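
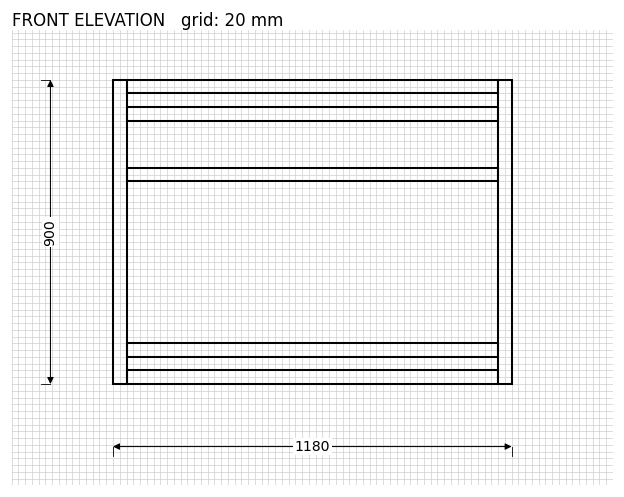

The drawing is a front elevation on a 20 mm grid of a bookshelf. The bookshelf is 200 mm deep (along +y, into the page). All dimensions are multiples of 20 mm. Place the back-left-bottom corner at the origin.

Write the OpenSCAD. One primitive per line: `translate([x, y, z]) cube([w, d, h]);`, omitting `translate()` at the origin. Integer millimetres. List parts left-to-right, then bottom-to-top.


cube([40, 200, 900]);
translate([40, 0, 0]) cube([1100, 200, 40]);
translate([40, 0, 80]) cube([1100, 200, 40]);
translate([40, 0, 600]) cube([1100, 200, 40]);
translate([40, 0, 780]) cube([1100, 200, 40]);
translate([40, 0, 860]) cube([1100, 200, 40]);
translate([1140, 0, 0]) cube([40, 200, 900]);


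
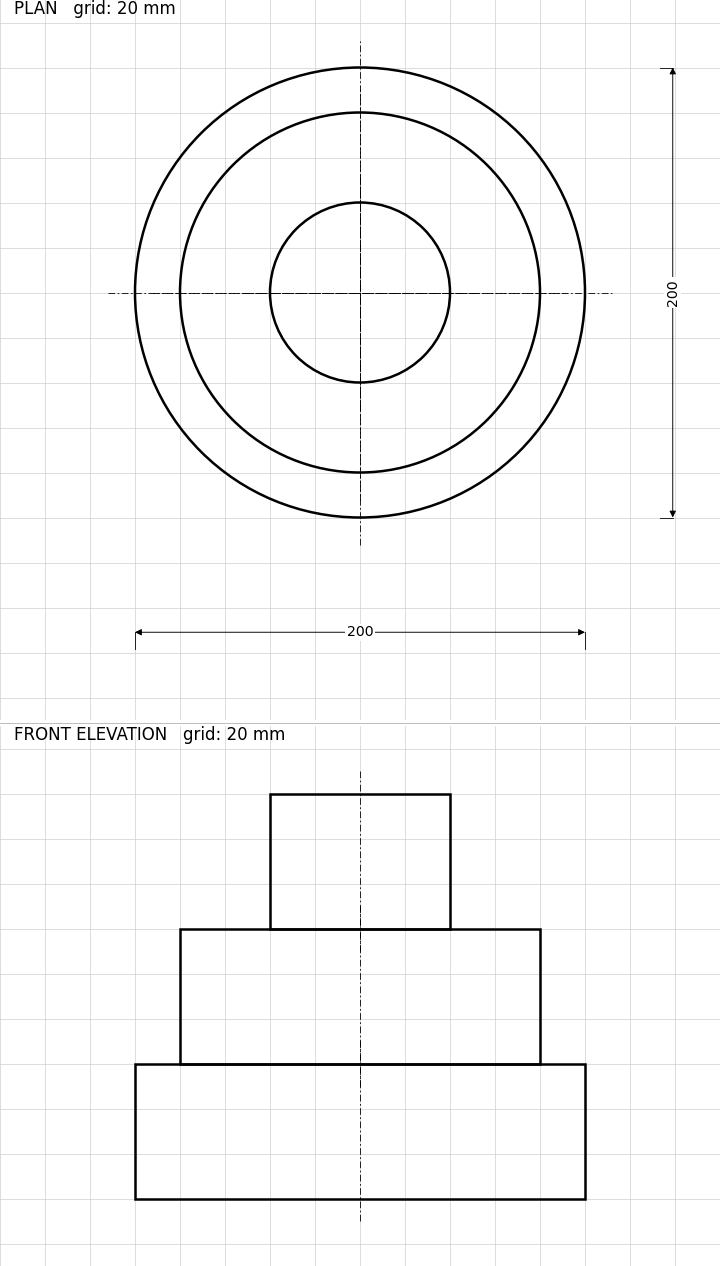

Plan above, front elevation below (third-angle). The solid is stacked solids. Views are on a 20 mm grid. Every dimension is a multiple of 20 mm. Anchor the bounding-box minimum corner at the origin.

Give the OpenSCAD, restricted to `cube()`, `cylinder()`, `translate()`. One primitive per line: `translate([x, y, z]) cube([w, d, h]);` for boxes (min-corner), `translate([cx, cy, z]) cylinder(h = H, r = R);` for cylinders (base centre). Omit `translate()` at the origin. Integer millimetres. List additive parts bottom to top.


translate([100, 100, 0]) cylinder(h = 60, r = 100);
translate([100, 100, 60]) cylinder(h = 60, r = 80);
translate([100, 100, 120]) cylinder(h = 60, r = 40);


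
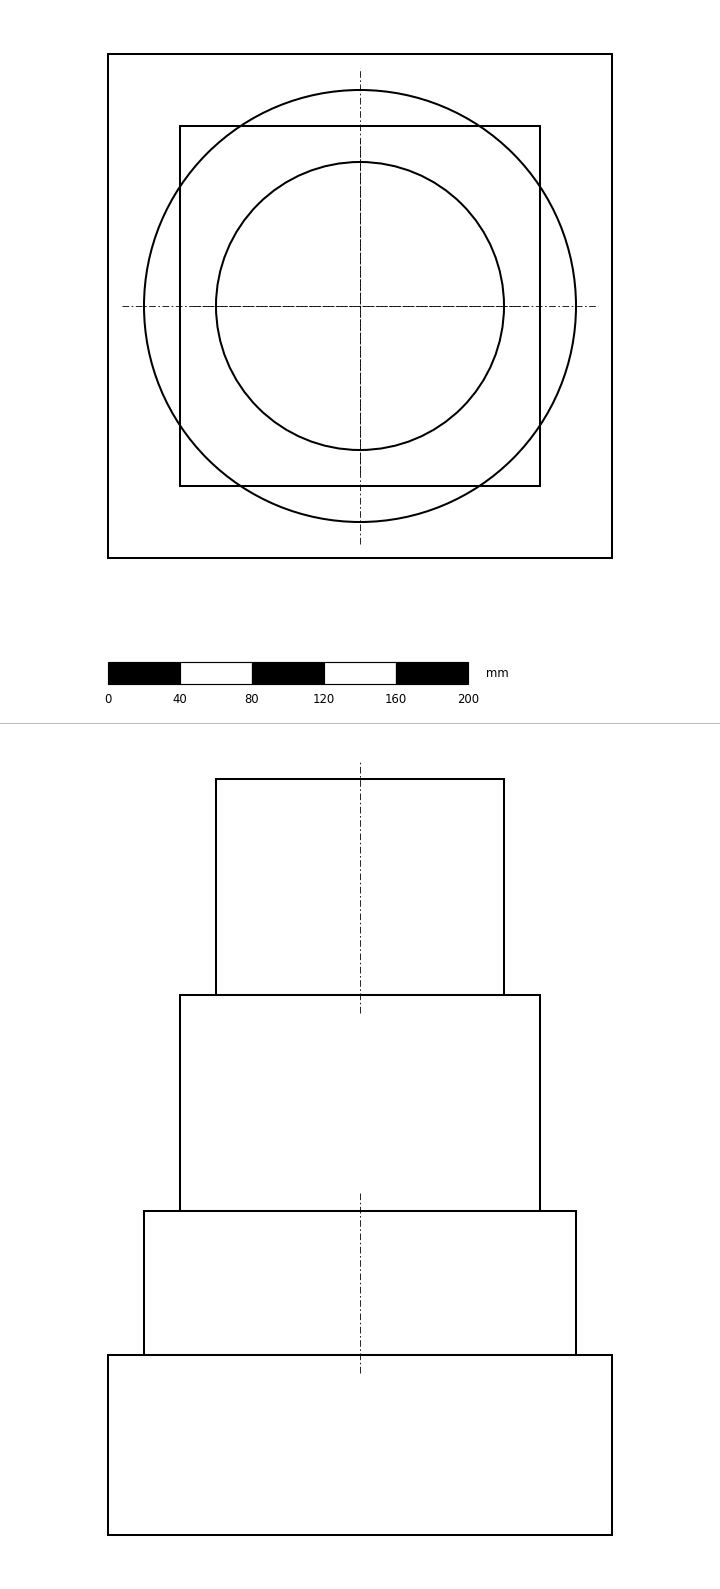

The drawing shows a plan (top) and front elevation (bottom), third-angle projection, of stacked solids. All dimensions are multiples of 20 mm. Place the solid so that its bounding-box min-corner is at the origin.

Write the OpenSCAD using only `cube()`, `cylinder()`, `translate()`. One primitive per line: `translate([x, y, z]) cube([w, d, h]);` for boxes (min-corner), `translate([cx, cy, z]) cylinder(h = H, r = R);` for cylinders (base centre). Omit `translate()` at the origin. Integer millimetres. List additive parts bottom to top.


cube([280, 280, 100]);
translate([140, 140, 100]) cylinder(h = 80, r = 120);
translate([40, 40, 180]) cube([200, 200, 120]);
translate([140, 140, 300]) cylinder(h = 120, r = 80);


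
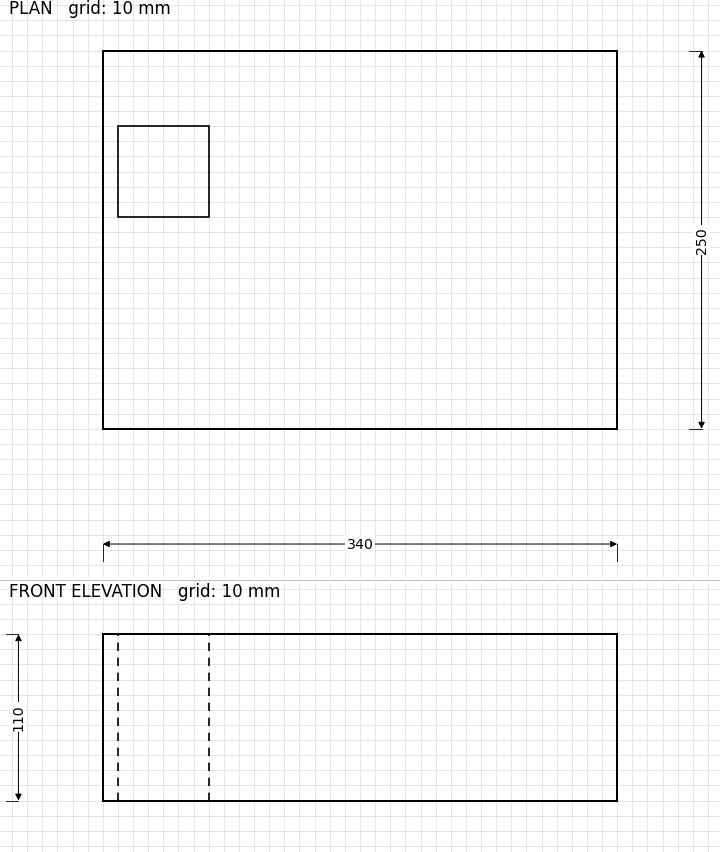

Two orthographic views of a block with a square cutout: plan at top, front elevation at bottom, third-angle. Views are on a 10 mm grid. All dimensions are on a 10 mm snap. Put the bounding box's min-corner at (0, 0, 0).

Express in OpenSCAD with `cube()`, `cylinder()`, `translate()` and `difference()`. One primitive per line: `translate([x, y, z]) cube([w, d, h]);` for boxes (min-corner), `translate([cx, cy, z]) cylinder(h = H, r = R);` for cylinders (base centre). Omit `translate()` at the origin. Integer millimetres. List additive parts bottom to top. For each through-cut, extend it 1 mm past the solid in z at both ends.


difference() {
  cube([340, 250, 110]);
  translate([10, 140, -1]) cube([60, 60, 112]);
}


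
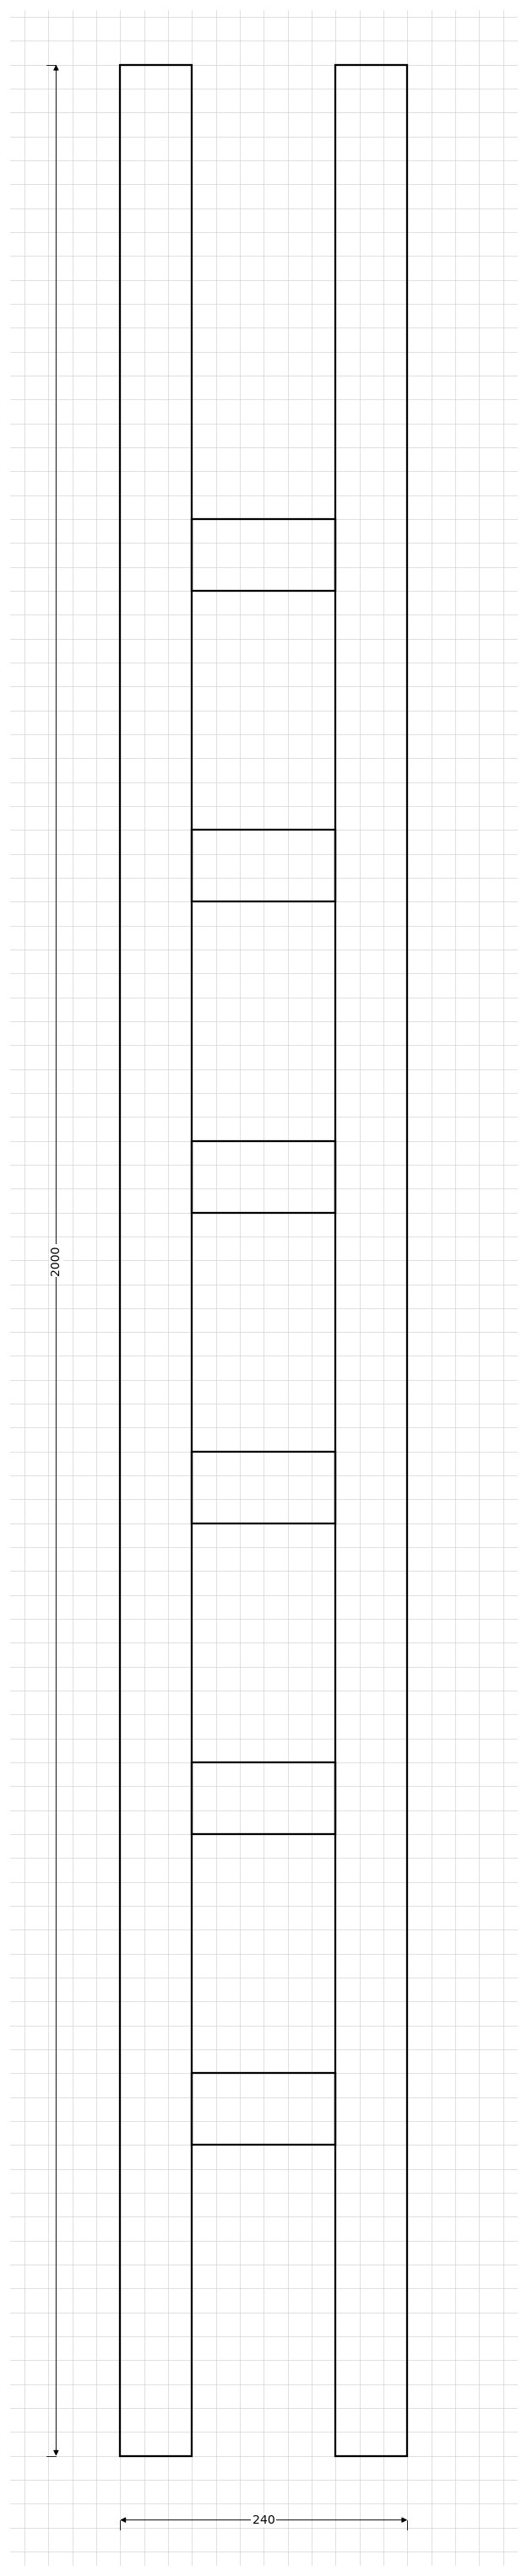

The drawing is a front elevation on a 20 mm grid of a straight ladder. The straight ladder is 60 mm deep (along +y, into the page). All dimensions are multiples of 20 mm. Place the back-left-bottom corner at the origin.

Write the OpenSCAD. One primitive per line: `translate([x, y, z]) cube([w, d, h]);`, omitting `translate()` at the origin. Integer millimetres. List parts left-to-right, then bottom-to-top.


cube([60, 60, 2000]);
translate([60, 0, 260]) cube([120, 60, 60]);
translate([60, 0, 520]) cube([120, 60, 60]);
translate([60, 0, 780]) cube([120, 60, 60]);
translate([60, 0, 1040]) cube([120, 60, 60]);
translate([60, 0, 1300]) cube([120, 60, 60]);
translate([60, 0, 1560]) cube([120, 60, 60]);
translate([180, 0, 0]) cube([60, 60, 2000]);


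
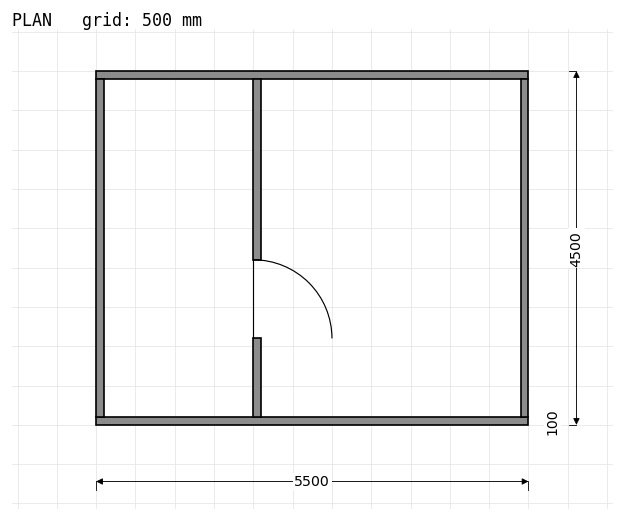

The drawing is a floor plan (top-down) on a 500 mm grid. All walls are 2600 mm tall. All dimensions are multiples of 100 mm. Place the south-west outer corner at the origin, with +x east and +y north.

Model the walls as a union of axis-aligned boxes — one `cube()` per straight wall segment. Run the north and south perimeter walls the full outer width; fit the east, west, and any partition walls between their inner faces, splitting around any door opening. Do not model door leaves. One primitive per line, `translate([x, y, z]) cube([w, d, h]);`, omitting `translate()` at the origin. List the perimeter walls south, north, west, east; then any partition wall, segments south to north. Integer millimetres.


cube([5500, 100, 2600]);
translate([0, 4400, 0]) cube([5500, 100, 2600]);
translate([0, 100, 0]) cube([100, 4300, 2600]);
translate([5400, 100, 0]) cube([100, 4300, 2600]);
translate([2000, 100, 0]) cube([100, 1000, 2600]);
translate([2000, 2100, 0]) cube([100, 2300, 2600]);


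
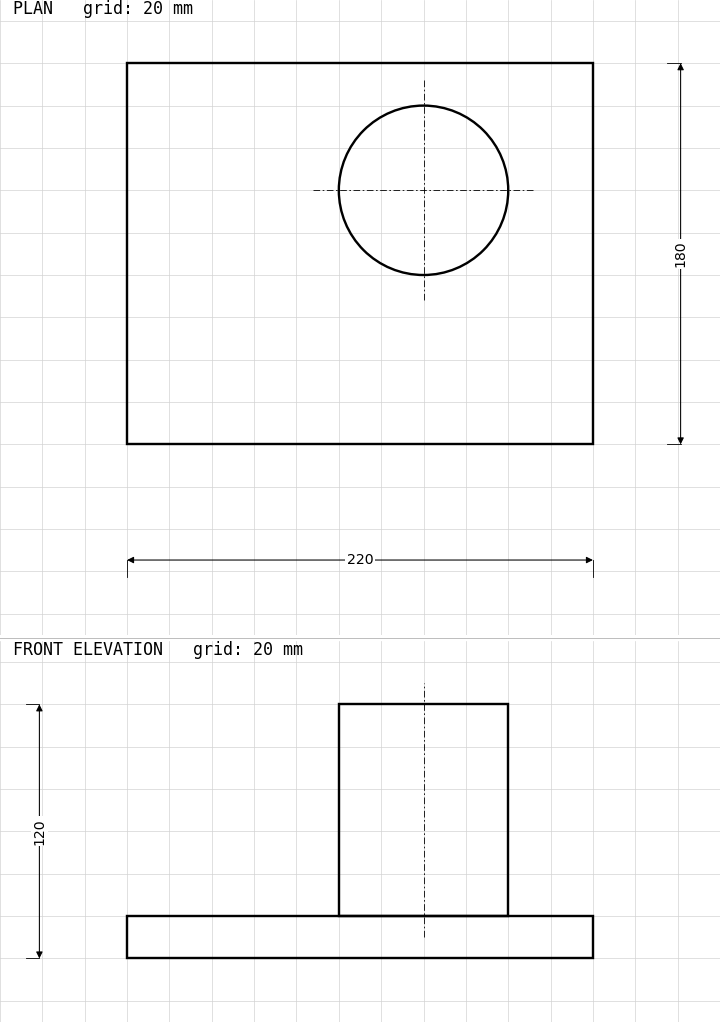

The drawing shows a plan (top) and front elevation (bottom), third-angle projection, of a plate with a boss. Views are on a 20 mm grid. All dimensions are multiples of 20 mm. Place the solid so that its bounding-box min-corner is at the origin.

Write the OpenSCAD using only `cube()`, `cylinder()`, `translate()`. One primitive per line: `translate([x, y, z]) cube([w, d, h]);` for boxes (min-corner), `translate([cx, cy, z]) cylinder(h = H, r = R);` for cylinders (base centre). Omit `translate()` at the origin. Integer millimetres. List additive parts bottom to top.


cube([220, 180, 20]);
translate([140, 120, 20]) cylinder(h = 100, r = 40);


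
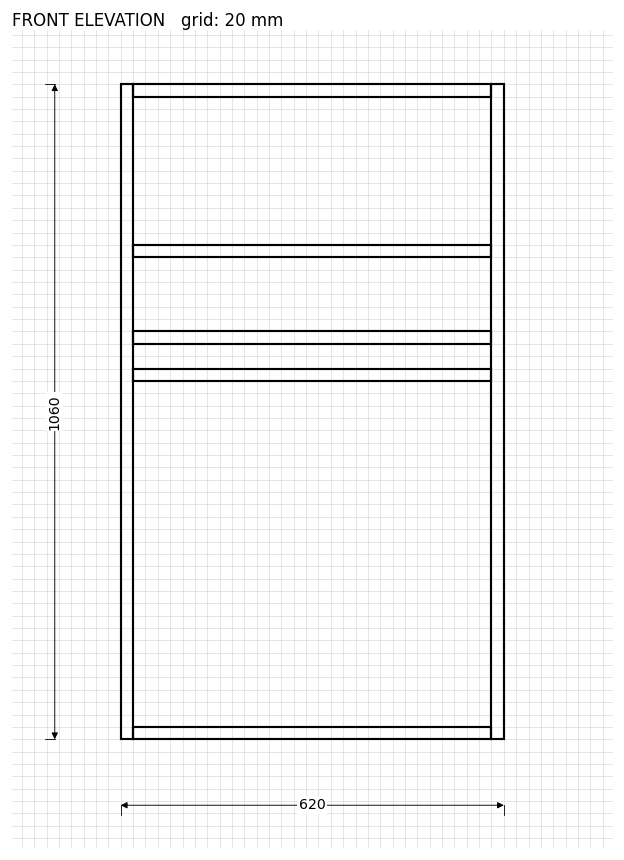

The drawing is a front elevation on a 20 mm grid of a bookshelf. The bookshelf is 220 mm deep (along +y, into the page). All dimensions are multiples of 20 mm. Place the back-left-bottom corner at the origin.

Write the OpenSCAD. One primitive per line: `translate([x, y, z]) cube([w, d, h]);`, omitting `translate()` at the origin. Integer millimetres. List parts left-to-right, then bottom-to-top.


cube([20, 220, 1060]);
translate([20, 0, 0]) cube([580, 220, 20]);
translate([20, 0, 580]) cube([580, 220, 20]);
translate([20, 0, 640]) cube([580, 220, 20]);
translate([20, 0, 780]) cube([580, 220, 20]);
translate([20, 0, 1040]) cube([580, 220, 20]);
translate([600, 0, 0]) cube([20, 220, 1060]);


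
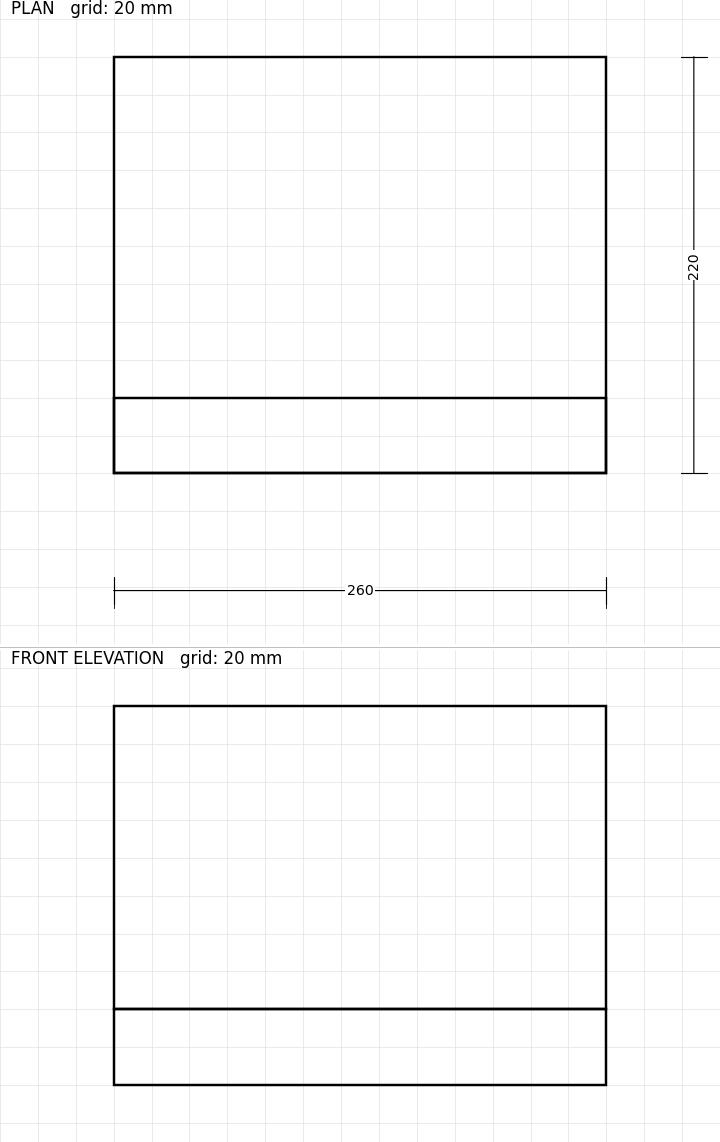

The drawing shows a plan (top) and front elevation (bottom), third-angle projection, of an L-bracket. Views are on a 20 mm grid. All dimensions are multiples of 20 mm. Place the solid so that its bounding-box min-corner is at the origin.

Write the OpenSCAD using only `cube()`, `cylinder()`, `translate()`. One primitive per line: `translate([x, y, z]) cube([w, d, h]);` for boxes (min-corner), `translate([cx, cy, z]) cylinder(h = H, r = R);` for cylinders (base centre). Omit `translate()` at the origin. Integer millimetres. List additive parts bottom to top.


cube([260, 220, 40]);
translate([0, 0, 40]) cube([260, 40, 160]);


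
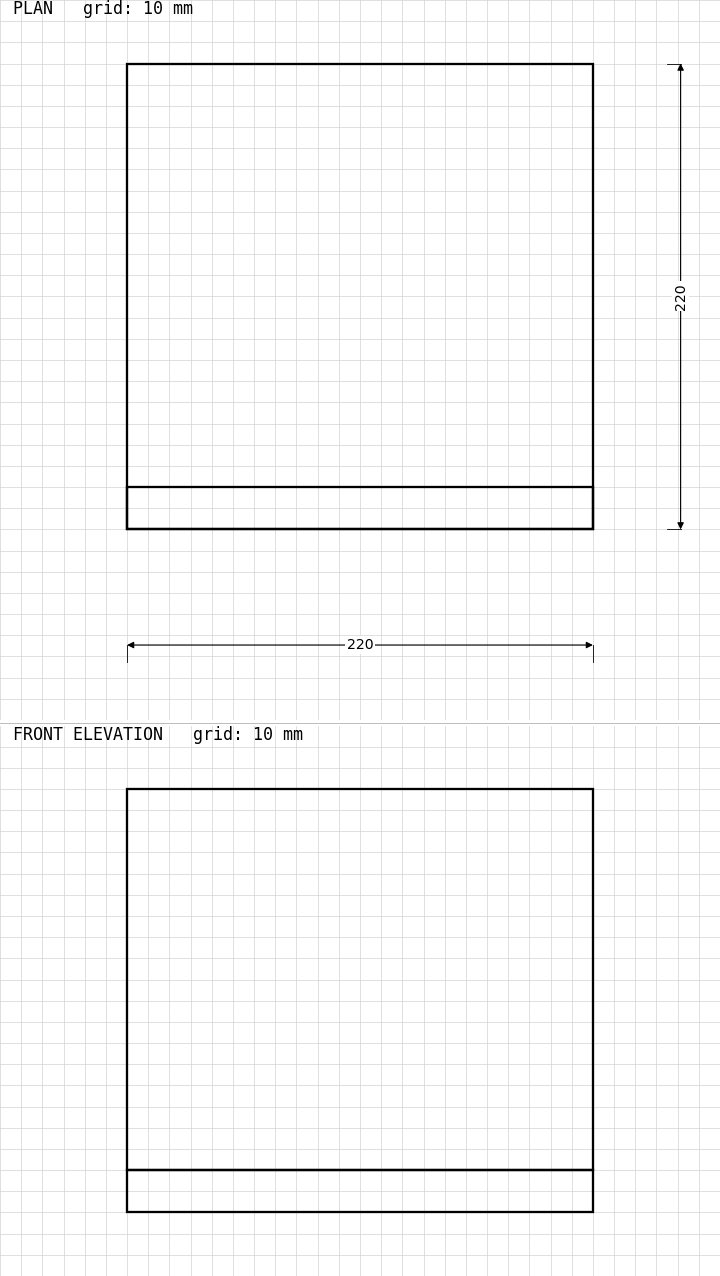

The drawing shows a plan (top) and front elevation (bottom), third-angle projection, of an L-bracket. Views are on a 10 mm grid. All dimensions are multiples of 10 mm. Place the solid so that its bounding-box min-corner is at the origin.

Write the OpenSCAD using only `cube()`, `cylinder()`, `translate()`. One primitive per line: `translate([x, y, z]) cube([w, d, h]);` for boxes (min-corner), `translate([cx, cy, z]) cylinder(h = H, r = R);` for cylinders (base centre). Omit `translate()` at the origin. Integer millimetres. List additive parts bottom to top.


cube([220, 220, 20]);
translate([0, 0, 20]) cube([220, 20, 180]);


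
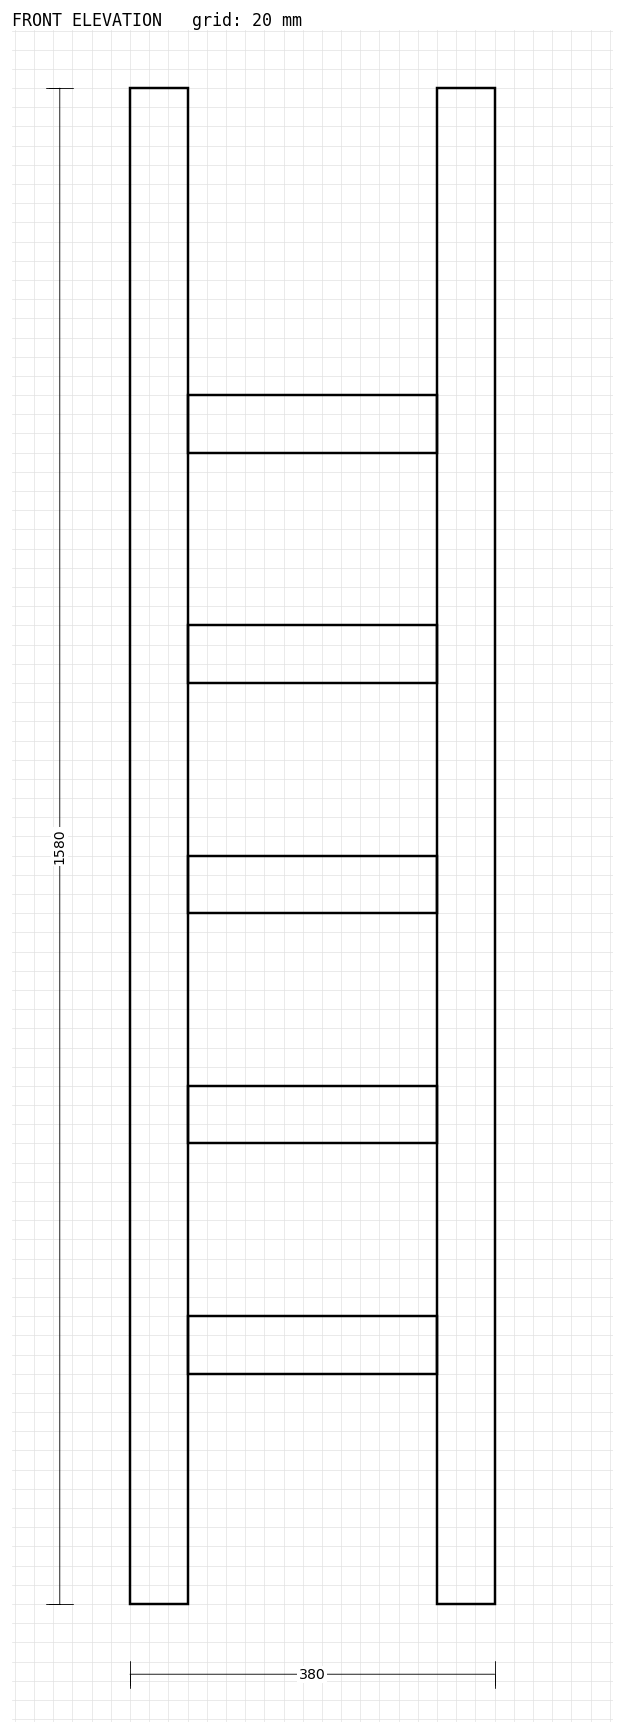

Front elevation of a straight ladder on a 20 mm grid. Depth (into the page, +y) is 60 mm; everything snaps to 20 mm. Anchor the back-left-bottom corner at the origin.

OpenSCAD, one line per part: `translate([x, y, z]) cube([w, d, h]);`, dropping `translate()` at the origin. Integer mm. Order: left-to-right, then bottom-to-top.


cube([60, 60, 1580]);
translate([60, 0, 240]) cube([260, 60, 60]);
translate([60, 0, 480]) cube([260, 60, 60]);
translate([60, 0, 720]) cube([260, 60, 60]);
translate([60, 0, 960]) cube([260, 60, 60]);
translate([60, 0, 1200]) cube([260, 60, 60]);
translate([320, 0, 0]) cube([60, 60, 1580]);


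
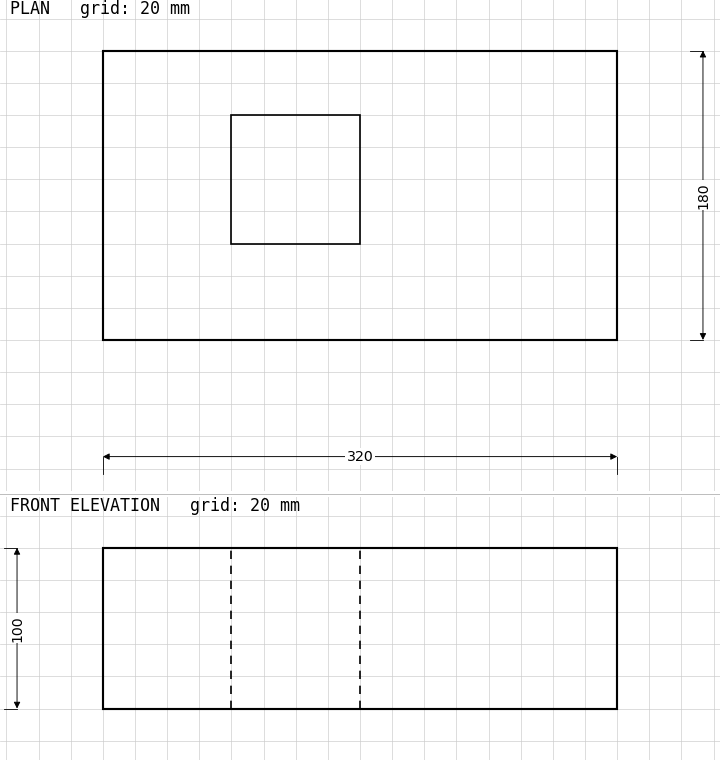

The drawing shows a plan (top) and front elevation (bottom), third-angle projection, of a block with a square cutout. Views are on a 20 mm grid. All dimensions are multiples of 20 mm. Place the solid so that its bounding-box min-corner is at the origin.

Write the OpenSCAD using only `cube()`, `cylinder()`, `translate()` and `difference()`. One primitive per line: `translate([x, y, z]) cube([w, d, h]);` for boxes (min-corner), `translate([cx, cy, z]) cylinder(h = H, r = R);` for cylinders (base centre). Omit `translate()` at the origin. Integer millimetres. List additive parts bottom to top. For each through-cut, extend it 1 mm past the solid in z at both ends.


difference() {
  cube([320, 180, 100]);
  translate([80, 60, -1]) cube([80, 80, 102]);
}


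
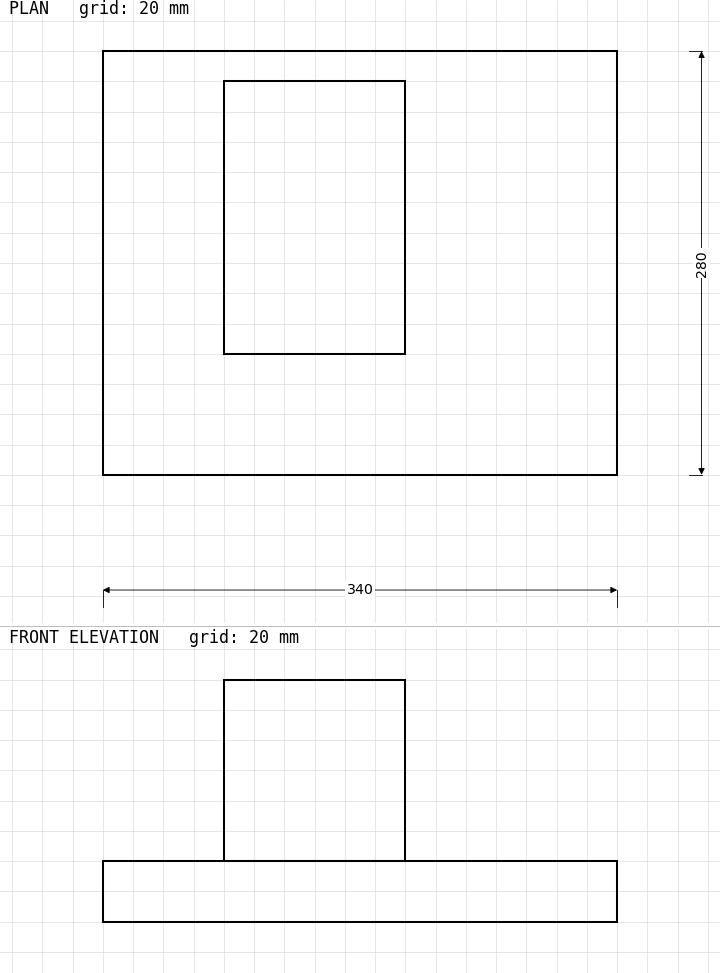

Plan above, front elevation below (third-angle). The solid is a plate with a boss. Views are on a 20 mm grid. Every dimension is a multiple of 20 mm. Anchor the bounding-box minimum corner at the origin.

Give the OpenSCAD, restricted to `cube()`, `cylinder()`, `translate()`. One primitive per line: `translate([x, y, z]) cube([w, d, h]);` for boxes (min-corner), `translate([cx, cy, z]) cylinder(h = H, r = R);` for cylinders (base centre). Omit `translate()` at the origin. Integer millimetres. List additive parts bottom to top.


cube([340, 280, 40]);
translate([80, 80, 40]) cube([120, 180, 120]);


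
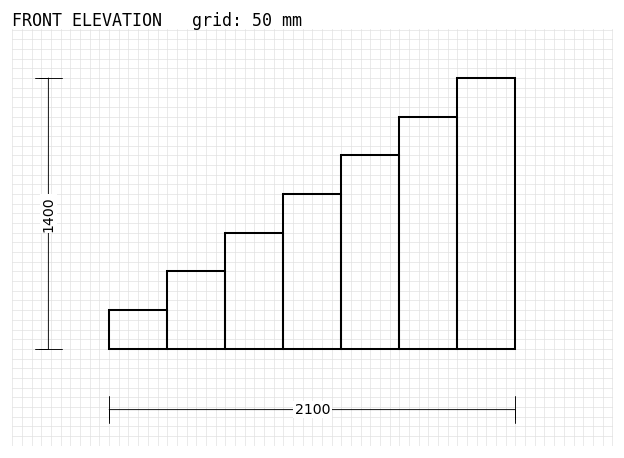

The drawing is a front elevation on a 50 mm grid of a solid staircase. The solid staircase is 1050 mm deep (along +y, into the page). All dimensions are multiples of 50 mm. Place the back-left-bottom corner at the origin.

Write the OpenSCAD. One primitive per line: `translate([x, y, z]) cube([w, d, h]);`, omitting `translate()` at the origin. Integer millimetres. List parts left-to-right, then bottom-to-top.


cube([300, 1050, 200]);
translate([300, 0, 0]) cube([300, 1050, 400]);
translate([600, 0, 0]) cube([300, 1050, 600]);
translate([900, 0, 0]) cube([300, 1050, 800]);
translate([1200, 0, 0]) cube([300, 1050, 1000]);
translate([1500, 0, 0]) cube([300, 1050, 1200]);
translate([1800, 0, 0]) cube([300, 1050, 1400]);


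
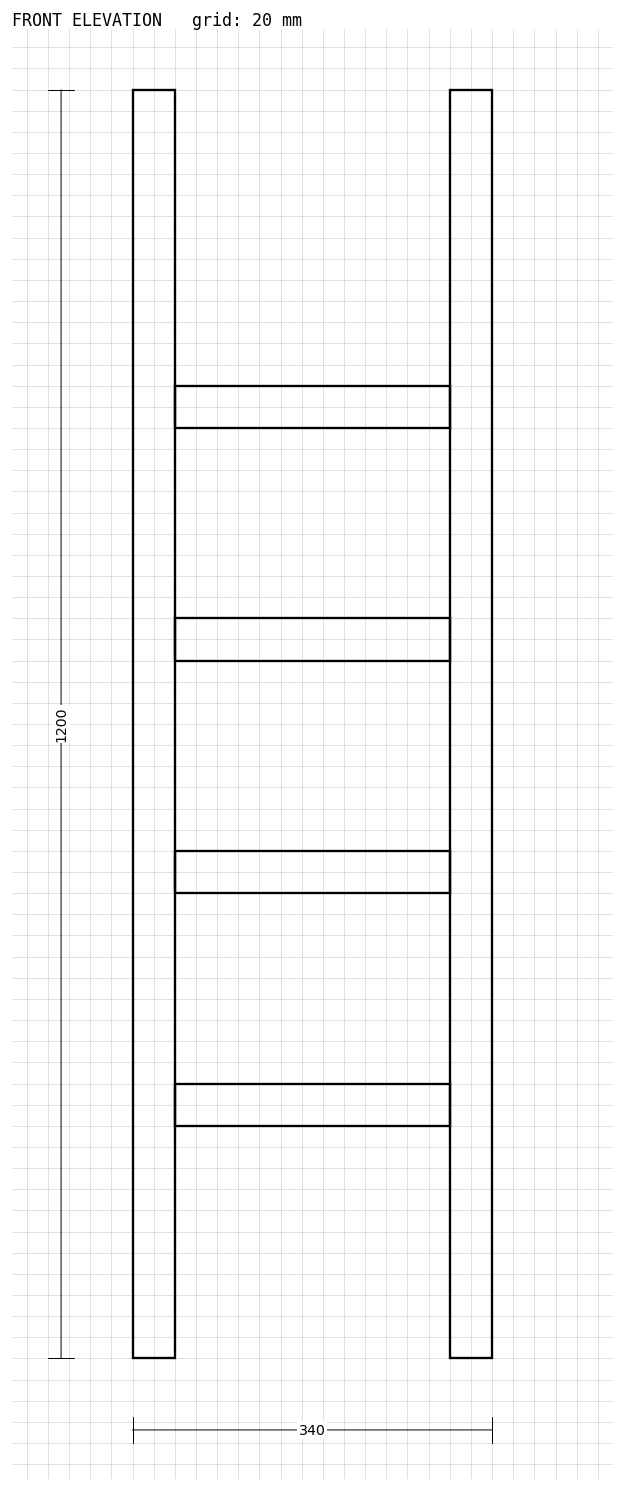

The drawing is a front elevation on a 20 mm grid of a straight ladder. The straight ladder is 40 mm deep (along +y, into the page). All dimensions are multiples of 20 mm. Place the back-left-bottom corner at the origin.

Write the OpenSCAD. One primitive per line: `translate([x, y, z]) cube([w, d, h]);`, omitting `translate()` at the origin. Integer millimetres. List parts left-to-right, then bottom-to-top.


cube([40, 40, 1200]);
translate([40, 0, 220]) cube([260, 40, 40]);
translate([40, 0, 440]) cube([260, 40, 40]);
translate([40, 0, 660]) cube([260, 40, 40]);
translate([40, 0, 880]) cube([260, 40, 40]);
translate([300, 0, 0]) cube([40, 40, 1200]);


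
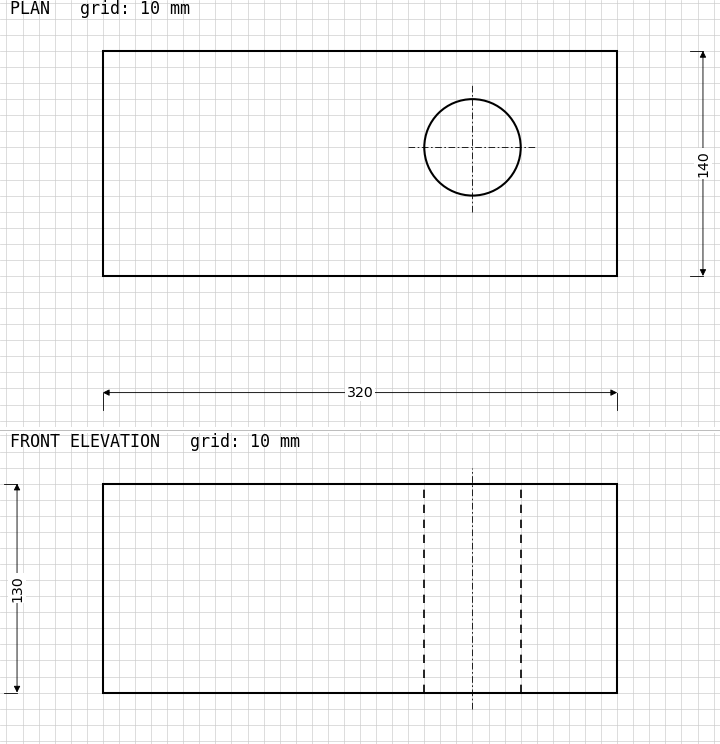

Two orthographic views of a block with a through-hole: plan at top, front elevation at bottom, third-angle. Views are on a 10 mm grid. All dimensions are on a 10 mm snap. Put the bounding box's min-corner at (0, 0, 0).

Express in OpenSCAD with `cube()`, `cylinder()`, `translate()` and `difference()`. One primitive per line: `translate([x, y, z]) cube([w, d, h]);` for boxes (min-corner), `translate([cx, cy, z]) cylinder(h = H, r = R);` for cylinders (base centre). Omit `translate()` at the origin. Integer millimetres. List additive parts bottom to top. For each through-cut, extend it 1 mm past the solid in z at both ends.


difference() {
  cube([320, 140, 130]);
  translate([230, 80, -1]) cylinder(h = 132, r = 30);
}


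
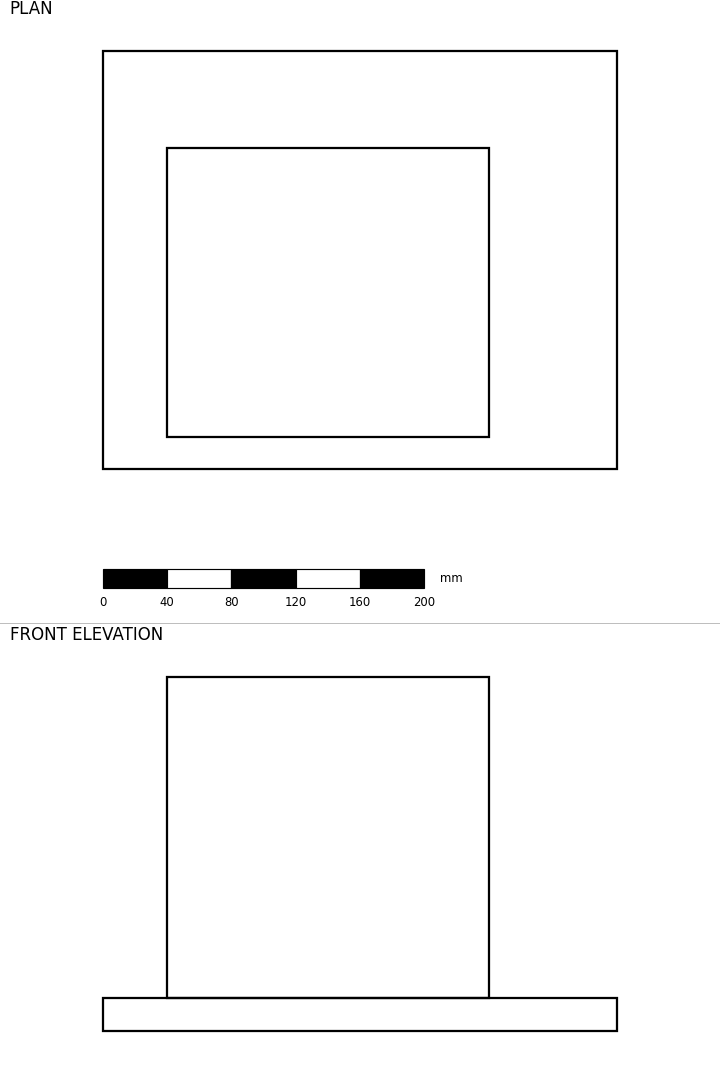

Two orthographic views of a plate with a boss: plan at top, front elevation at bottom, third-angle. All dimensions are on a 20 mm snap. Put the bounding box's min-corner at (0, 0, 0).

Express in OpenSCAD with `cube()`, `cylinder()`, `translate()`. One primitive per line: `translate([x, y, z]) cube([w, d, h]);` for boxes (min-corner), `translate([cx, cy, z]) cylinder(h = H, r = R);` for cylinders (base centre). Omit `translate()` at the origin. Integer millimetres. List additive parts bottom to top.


cube([320, 260, 20]);
translate([40, 20, 20]) cube([200, 180, 200]);


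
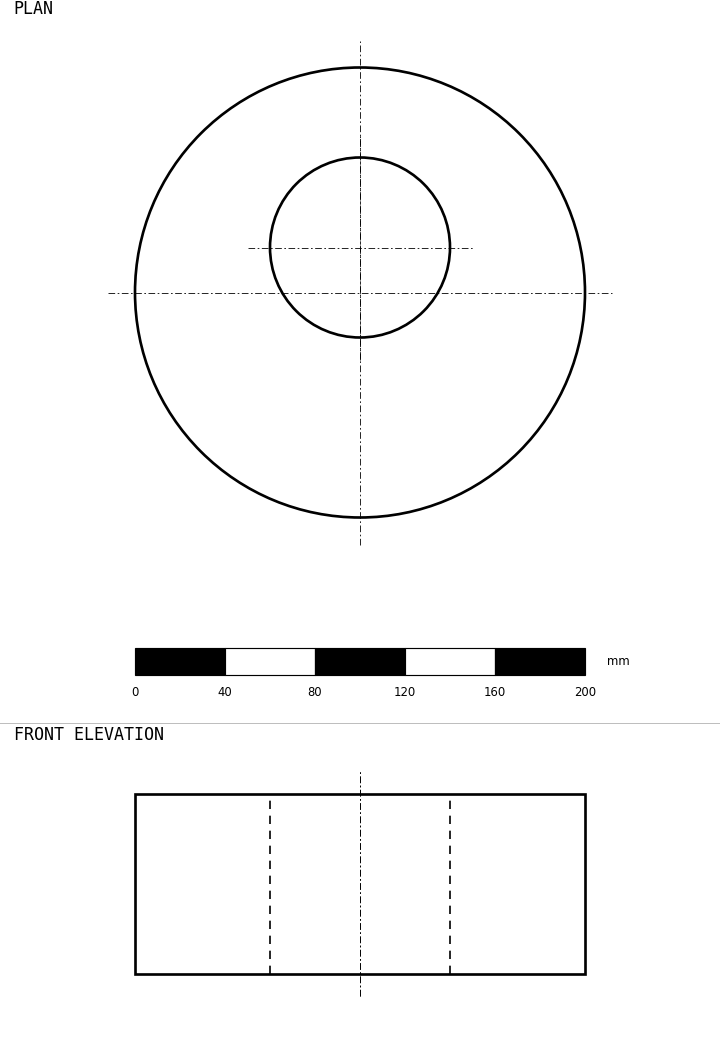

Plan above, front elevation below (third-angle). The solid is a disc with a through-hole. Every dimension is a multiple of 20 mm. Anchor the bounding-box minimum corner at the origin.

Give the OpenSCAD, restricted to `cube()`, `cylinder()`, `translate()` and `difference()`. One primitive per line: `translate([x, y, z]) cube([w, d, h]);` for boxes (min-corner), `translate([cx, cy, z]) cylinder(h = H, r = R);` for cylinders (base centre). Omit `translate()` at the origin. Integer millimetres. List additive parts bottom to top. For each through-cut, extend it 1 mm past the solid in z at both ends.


difference() {
  translate([100, 100, 0]) cylinder(h = 80, r = 100);
  translate([100, 120, -1]) cylinder(h = 82, r = 40);
}


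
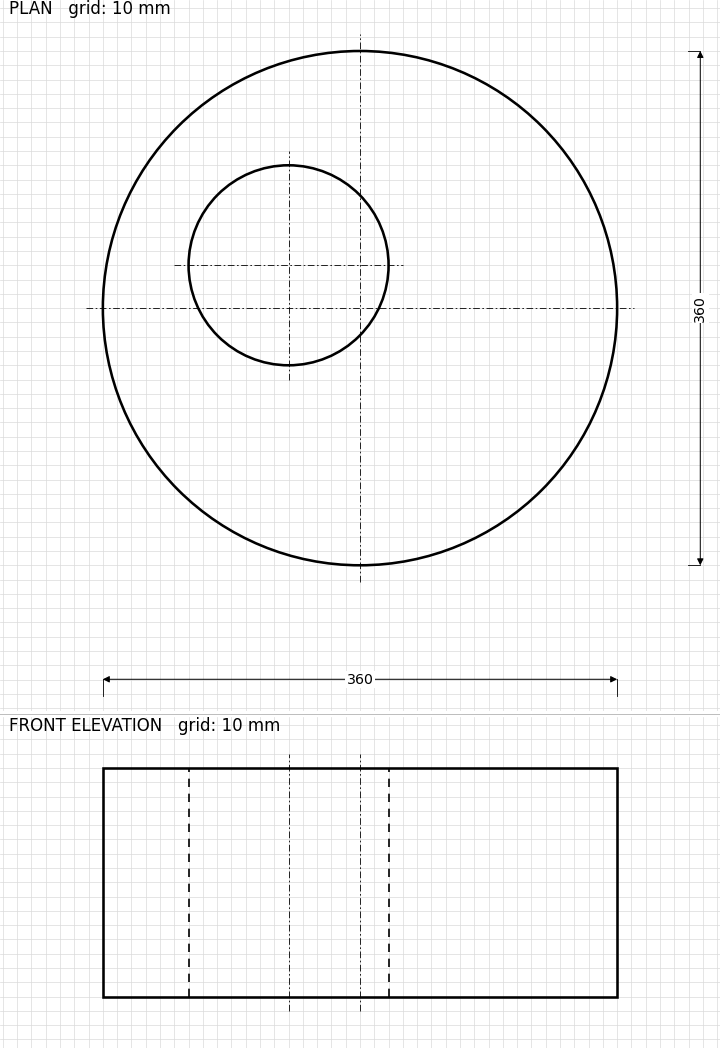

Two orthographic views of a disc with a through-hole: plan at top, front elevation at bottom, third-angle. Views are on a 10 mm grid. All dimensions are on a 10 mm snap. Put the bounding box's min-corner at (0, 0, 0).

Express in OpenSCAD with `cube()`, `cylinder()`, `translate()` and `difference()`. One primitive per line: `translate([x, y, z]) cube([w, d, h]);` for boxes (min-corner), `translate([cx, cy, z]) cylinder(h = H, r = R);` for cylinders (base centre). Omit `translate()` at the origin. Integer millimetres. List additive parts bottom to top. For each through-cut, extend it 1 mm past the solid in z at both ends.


difference() {
  translate([180, 180, 0]) cylinder(h = 160, r = 180);
  translate([130, 210, -1]) cylinder(h = 162, r = 70);
}


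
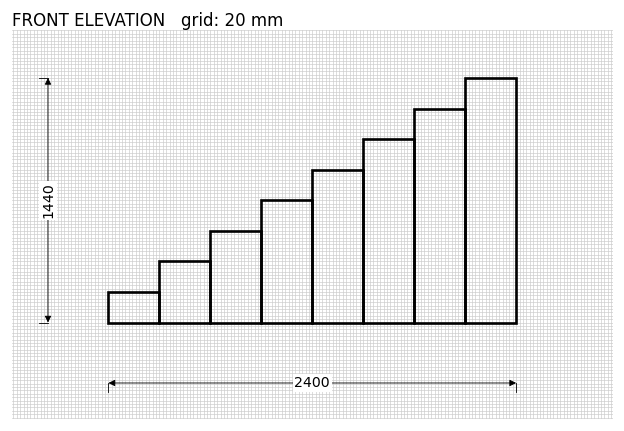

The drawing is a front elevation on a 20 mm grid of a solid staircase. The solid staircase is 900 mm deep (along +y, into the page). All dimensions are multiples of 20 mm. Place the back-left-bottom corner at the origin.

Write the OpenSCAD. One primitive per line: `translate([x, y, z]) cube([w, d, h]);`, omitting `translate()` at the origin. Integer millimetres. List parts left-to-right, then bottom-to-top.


cube([300, 900, 180]);
translate([300, 0, 0]) cube([300, 900, 360]);
translate([600, 0, 0]) cube([300, 900, 540]);
translate([900, 0, 0]) cube([300, 900, 720]);
translate([1200, 0, 0]) cube([300, 900, 900]);
translate([1500, 0, 0]) cube([300, 900, 1080]);
translate([1800, 0, 0]) cube([300, 900, 1260]);
translate([2100, 0, 0]) cube([300, 900, 1440]);


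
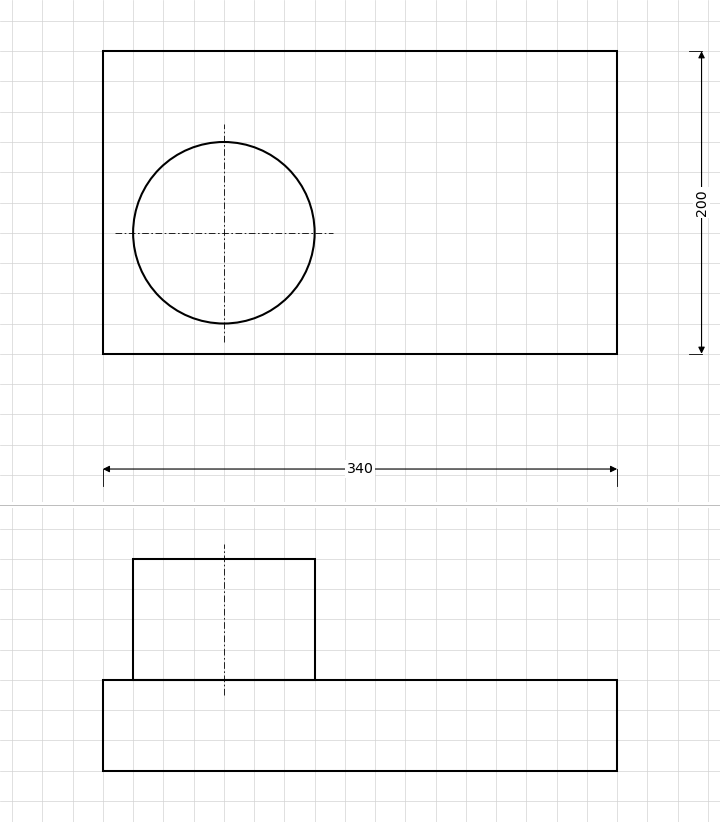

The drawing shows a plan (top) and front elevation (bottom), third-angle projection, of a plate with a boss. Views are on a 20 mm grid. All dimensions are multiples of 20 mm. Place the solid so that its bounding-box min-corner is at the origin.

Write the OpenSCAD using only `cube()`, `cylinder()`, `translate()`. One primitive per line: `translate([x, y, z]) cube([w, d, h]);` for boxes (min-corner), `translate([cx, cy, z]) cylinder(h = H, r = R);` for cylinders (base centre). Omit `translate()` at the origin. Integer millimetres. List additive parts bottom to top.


cube([340, 200, 60]);
translate([80, 80, 60]) cylinder(h = 80, r = 60);


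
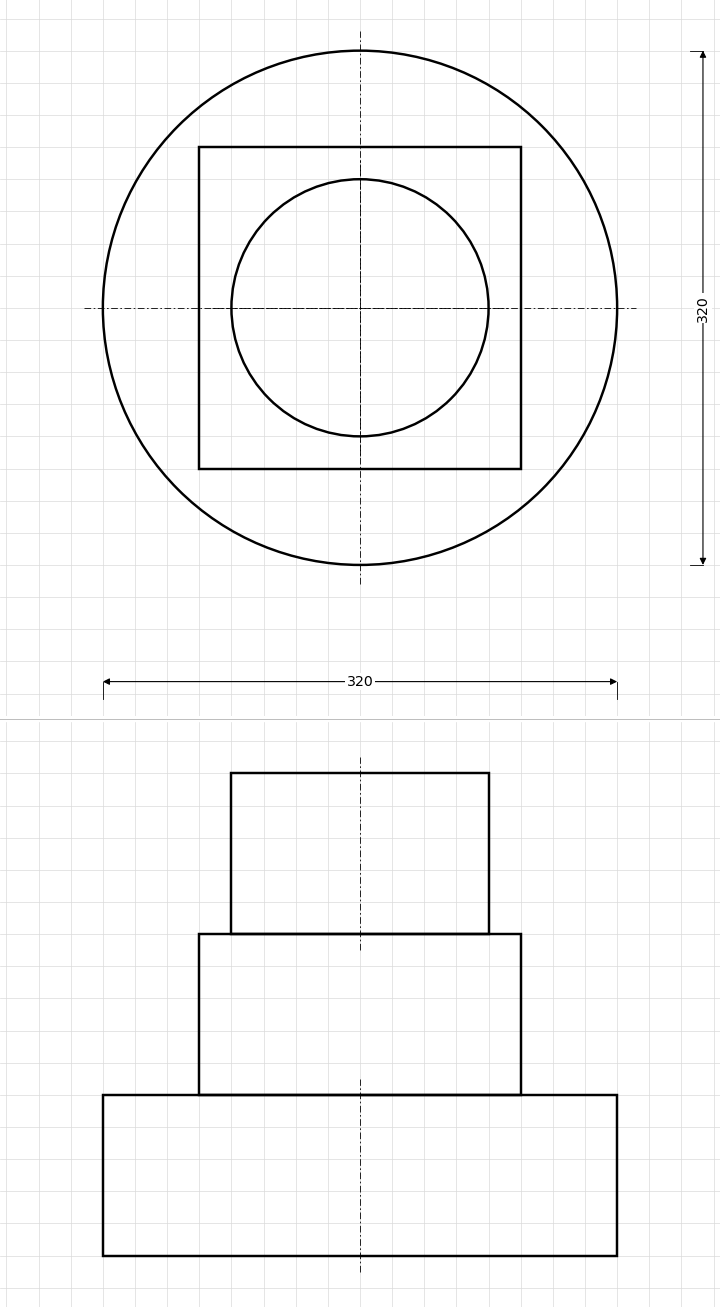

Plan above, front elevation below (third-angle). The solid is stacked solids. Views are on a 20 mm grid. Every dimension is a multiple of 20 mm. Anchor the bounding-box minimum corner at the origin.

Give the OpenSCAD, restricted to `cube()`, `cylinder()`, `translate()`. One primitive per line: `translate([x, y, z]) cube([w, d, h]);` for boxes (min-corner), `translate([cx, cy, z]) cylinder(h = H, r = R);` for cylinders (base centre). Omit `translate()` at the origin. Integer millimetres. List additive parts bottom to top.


translate([160, 160, 0]) cylinder(h = 100, r = 160);
translate([60, 60, 100]) cube([200, 200, 100]);
translate([160, 160, 200]) cylinder(h = 100, r = 80);


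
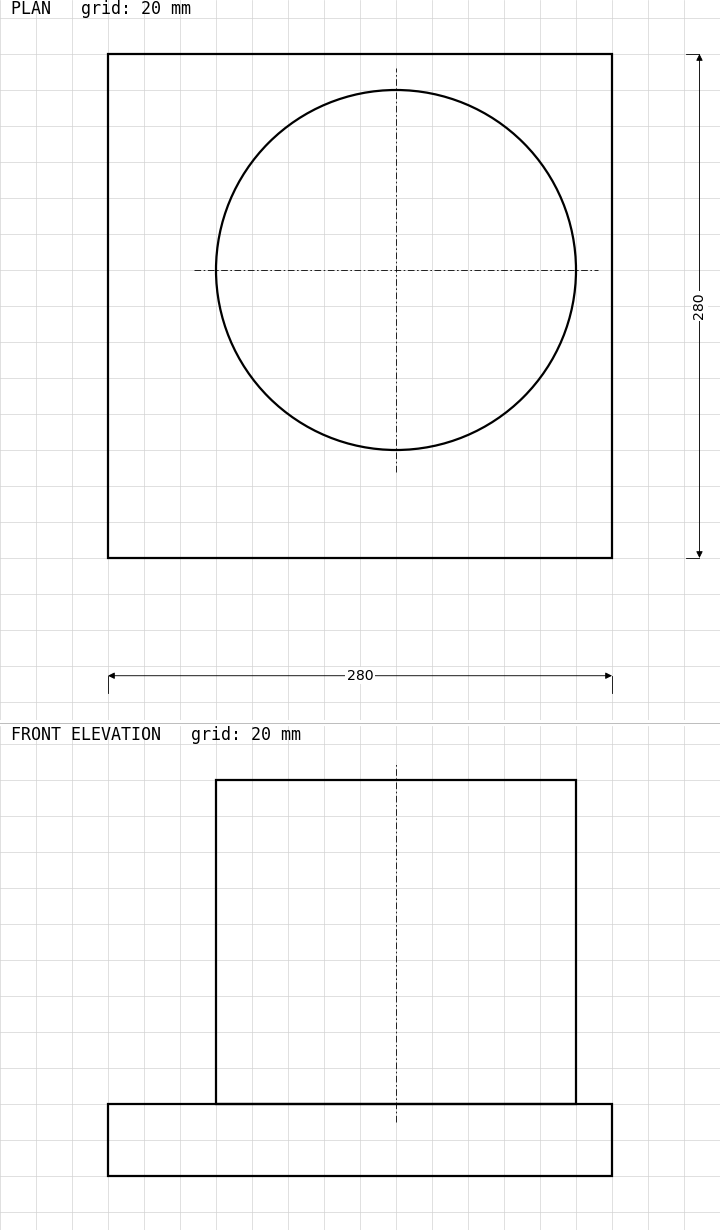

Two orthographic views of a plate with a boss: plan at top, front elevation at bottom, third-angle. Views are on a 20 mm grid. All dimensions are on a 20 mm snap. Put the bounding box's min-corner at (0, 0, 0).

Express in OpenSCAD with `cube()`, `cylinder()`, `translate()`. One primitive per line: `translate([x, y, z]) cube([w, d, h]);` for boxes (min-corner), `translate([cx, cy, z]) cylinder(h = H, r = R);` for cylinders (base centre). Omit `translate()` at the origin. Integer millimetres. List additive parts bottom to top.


cube([280, 280, 40]);
translate([160, 160, 40]) cylinder(h = 180, r = 100);


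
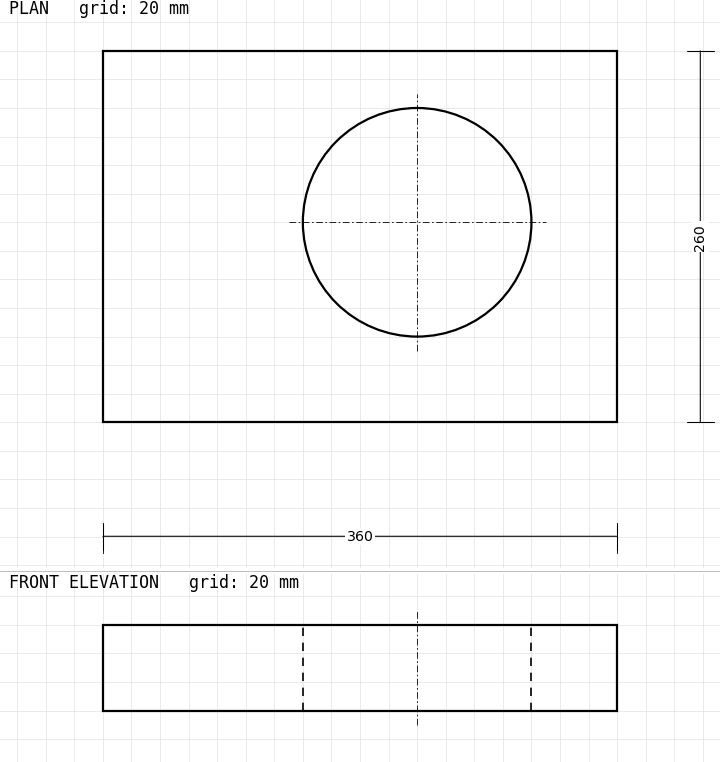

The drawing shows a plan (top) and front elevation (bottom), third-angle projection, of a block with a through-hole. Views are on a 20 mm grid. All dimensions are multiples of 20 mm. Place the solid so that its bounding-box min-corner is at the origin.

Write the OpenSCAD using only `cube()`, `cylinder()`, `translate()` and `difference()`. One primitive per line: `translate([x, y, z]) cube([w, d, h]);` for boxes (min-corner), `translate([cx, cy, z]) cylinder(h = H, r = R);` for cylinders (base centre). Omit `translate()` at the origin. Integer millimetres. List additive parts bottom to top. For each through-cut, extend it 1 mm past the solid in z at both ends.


difference() {
  cube([360, 260, 60]);
  translate([220, 140, -1]) cylinder(h = 62, r = 80);
}


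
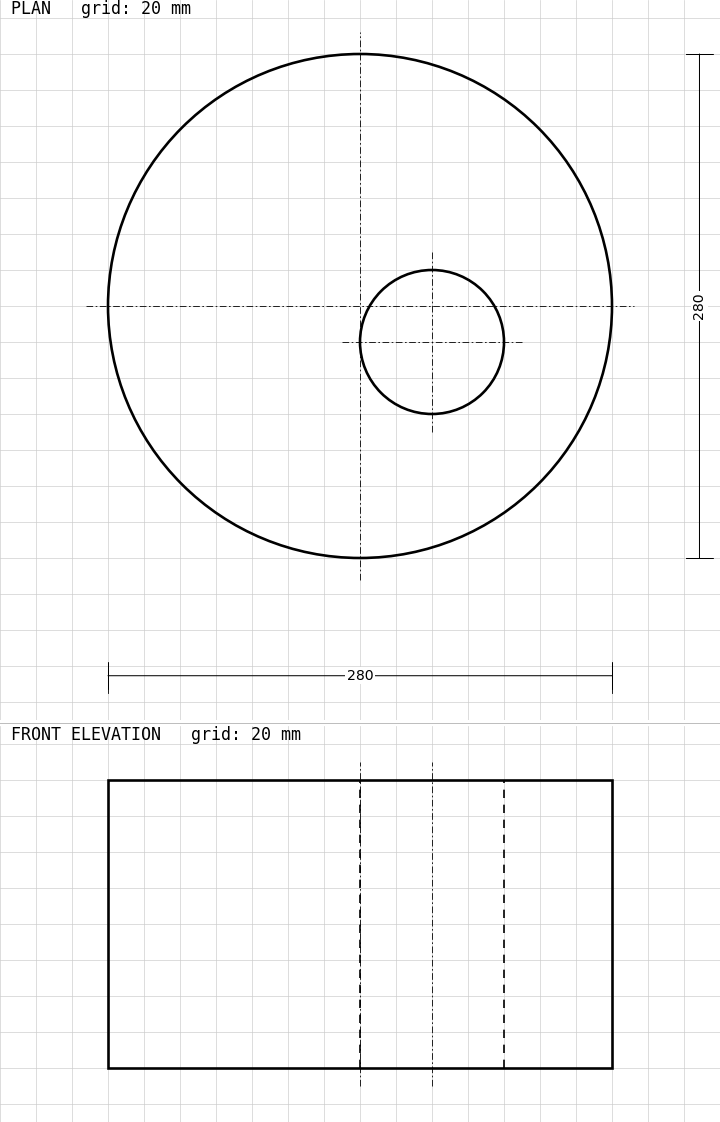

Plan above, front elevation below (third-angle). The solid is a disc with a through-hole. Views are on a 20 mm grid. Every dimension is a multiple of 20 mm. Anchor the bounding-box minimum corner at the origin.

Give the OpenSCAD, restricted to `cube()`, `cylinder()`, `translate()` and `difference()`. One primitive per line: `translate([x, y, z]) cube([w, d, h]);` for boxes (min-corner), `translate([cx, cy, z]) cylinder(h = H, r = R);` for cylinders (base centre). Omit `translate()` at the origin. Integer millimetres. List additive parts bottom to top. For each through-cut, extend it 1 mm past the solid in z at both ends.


difference() {
  translate([140, 140, 0]) cylinder(h = 160, r = 140);
  translate([180, 120, -1]) cylinder(h = 162, r = 40);
}


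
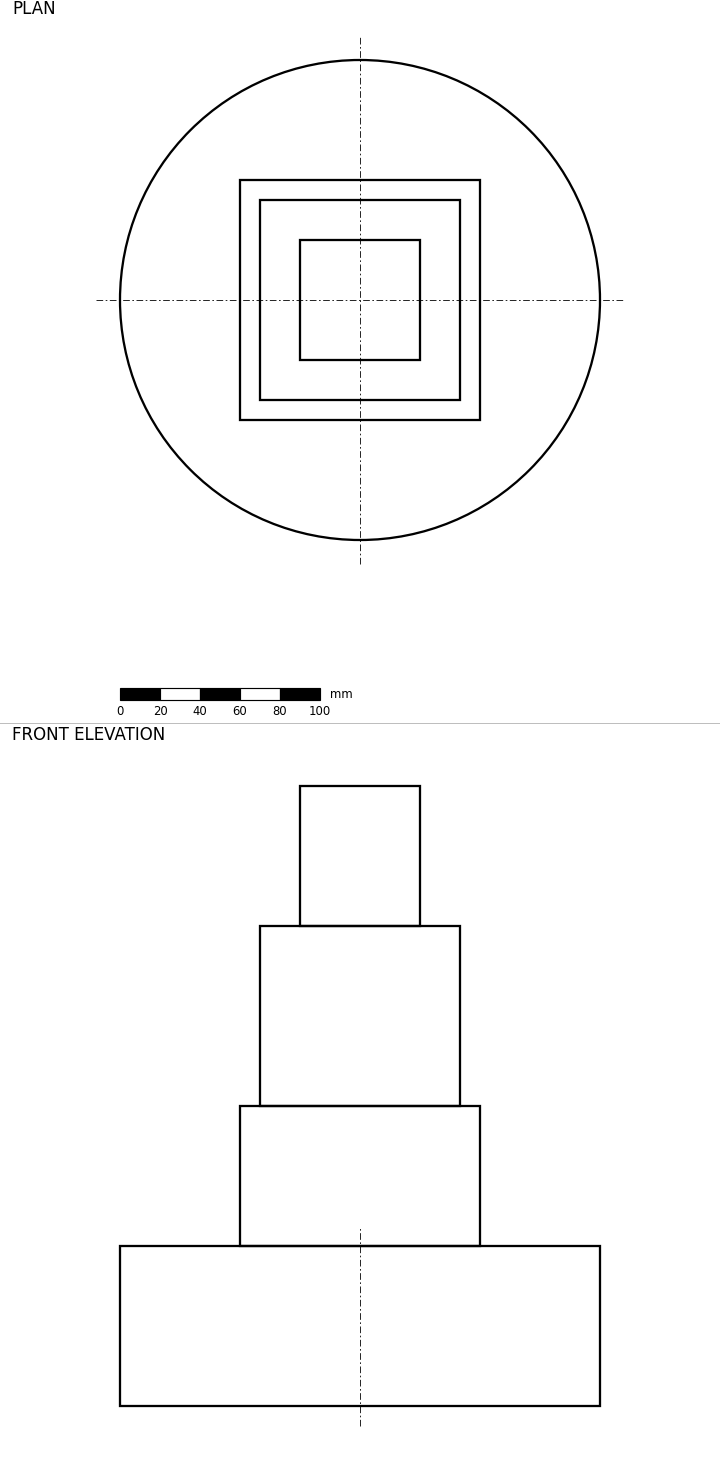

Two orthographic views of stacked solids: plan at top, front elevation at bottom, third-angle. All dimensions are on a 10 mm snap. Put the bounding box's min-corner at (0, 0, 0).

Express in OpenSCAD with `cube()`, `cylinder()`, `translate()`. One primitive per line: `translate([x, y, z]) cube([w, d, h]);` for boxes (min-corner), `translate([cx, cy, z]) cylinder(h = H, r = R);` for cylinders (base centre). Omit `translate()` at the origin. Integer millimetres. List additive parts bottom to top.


translate([120, 120, 0]) cylinder(h = 80, r = 120);
translate([60, 60, 80]) cube([120, 120, 70]);
translate([70, 70, 150]) cube([100, 100, 90]);
translate([90, 90, 240]) cube([60, 60, 70]);


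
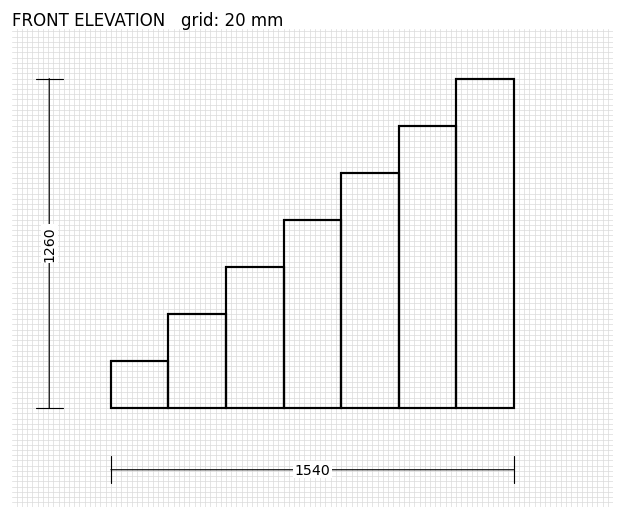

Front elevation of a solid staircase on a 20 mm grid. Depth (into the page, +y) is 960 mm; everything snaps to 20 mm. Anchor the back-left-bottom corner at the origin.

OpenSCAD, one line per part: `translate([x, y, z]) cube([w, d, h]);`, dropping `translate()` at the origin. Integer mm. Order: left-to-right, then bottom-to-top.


cube([220, 960, 180]);
translate([220, 0, 0]) cube([220, 960, 360]);
translate([440, 0, 0]) cube([220, 960, 540]);
translate([660, 0, 0]) cube([220, 960, 720]);
translate([880, 0, 0]) cube([220, 960, 900]);
translate([1100, 0, 0]) cube([220, 960, 1080]);
translate([1320, 0, 0]) cube([220, 960, 1260]);


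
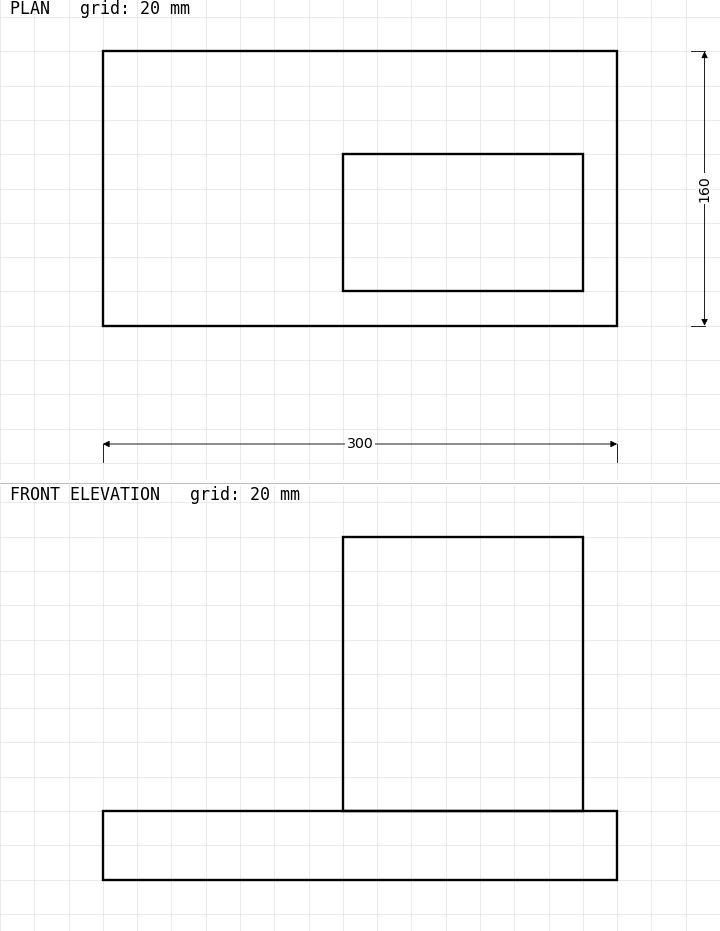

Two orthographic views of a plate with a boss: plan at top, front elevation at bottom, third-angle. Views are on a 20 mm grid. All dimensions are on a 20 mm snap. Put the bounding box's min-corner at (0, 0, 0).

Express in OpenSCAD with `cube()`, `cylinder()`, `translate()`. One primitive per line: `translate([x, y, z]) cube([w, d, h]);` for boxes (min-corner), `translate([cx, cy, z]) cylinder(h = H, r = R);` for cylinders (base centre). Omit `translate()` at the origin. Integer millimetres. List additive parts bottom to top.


cube([300, 160, 40]);
translate([140, 20, 40]) cube([140, 80, 160]);


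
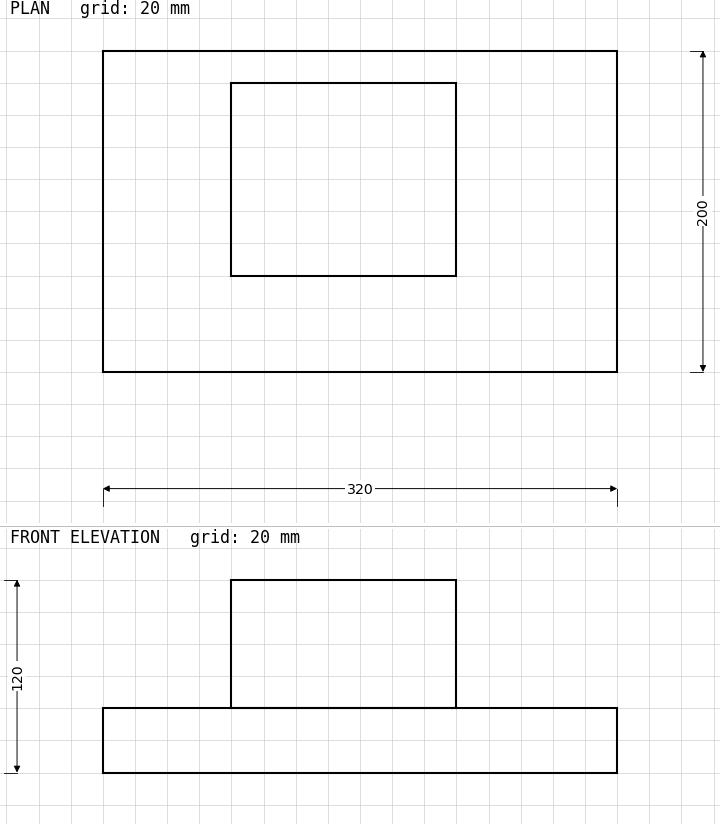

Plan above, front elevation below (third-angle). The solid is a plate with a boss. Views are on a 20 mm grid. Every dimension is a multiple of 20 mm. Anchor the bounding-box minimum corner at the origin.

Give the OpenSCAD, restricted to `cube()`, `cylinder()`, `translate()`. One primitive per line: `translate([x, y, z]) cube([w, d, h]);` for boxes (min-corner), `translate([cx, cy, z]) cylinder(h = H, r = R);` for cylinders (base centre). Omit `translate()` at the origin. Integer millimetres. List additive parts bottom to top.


cube([320, 200, 40]);
translate([80, 60, 40]) cube([140, 120, 80]);


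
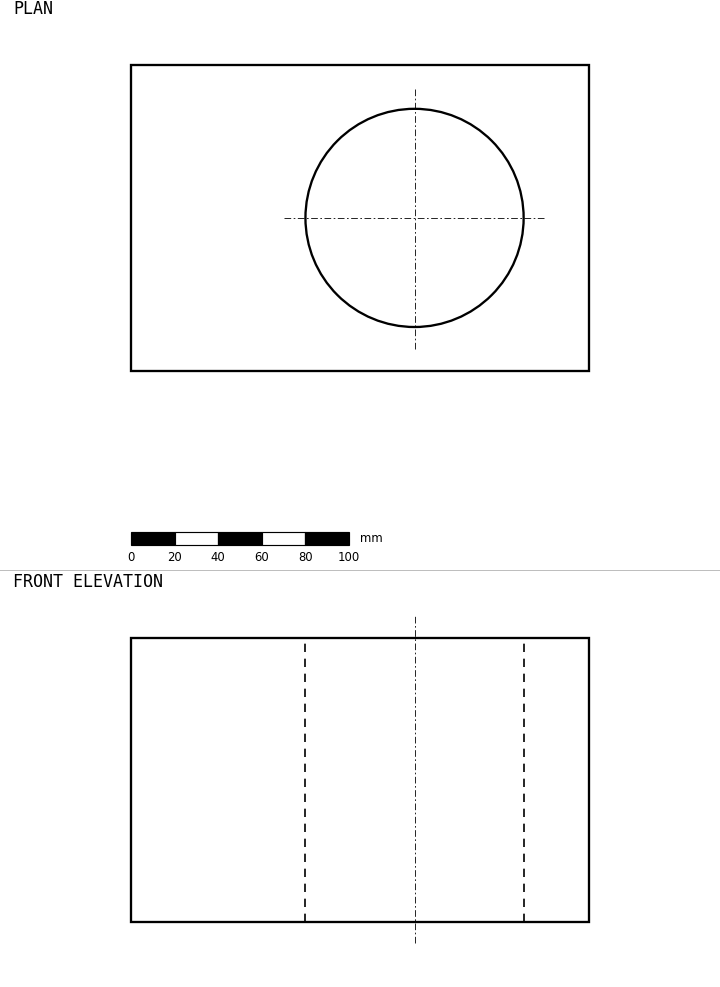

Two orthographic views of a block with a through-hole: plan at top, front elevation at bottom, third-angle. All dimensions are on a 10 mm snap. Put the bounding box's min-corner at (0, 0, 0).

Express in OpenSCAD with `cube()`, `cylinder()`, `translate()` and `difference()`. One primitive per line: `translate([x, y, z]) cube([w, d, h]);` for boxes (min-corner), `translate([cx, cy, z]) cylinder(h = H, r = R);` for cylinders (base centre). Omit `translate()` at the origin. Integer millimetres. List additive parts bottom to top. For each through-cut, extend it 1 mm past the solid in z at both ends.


difference() {
  cube([210, 140, 130]);
  translate([130, 70, -1]) cylinder(h = 132, r = 50);
}


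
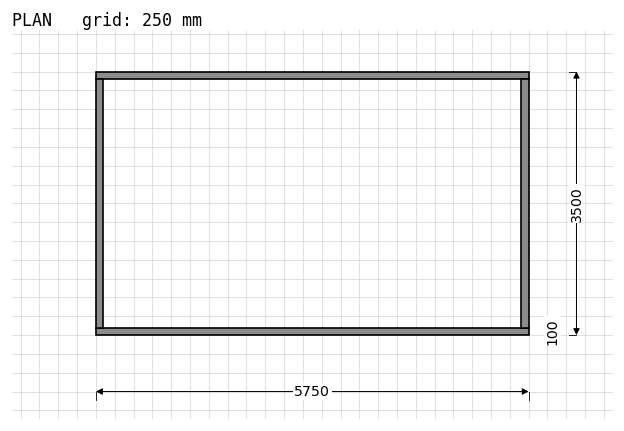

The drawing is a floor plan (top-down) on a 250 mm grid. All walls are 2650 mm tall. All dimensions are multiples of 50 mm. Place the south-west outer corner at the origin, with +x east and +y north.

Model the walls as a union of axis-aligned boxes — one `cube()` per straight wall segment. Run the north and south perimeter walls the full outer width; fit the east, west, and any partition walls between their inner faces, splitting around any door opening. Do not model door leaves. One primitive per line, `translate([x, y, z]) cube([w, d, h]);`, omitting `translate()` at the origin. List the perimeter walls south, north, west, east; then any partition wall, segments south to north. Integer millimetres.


cube([5750, 100, 2650]);
translate([0, 3400, 0]) cube([5750, 100, 2650]);
translate([0, 100, 0]) cube([100, 3300, 2650]);
translate([5650, 100, 0]) cube([100, 3300, 2650]);


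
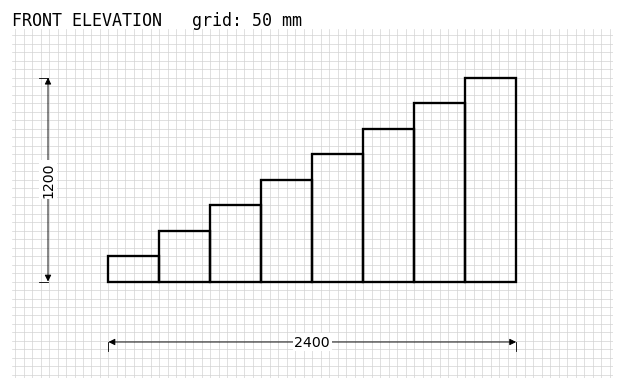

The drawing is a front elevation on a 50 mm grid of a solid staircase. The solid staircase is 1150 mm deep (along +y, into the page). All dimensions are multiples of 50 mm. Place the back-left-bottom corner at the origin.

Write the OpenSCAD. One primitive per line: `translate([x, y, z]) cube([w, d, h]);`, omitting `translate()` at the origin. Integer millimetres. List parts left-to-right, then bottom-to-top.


cube([300, 1150, 150]);
translate([300, 0, 0]) cube([300, 1150, 300]);
translate([600, 0, 0]) cube([300, 1150, 450]);
translate([900, 0, 0]) cube([300, 1150, 600]);
translate([1200, 0, 0]) cube([300, 1150, 750]);
translate([1500, 0, 0]) cube([300, 1150, 900]);
translate([1800, 0, 0]) cube([300, 1150, 1050]);
translate([2100, 0, 0]) cube([300, 1150, 1200]);


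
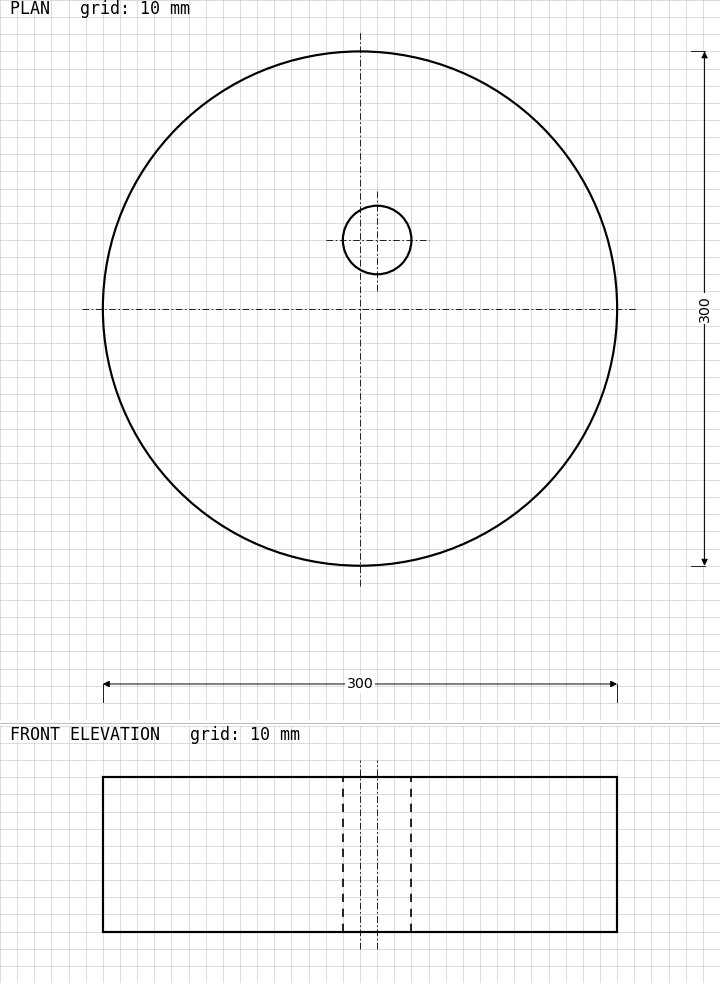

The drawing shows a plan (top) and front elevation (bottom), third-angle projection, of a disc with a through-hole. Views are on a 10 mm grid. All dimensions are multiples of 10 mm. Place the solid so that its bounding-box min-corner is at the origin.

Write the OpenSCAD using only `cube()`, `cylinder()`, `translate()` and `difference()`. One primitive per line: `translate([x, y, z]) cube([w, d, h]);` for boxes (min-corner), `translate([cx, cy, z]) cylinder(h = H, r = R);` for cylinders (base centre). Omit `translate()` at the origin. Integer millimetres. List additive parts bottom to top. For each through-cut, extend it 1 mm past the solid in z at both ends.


difference() {
  translate([150, 150, 0]) cylinder(h = 90, r = 150);
  translate([160, 190, -1]) cylinder(h = 92, r = 20);
}
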